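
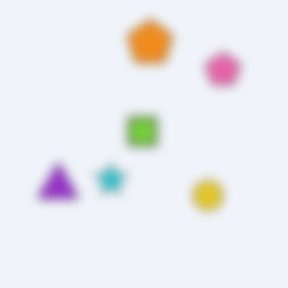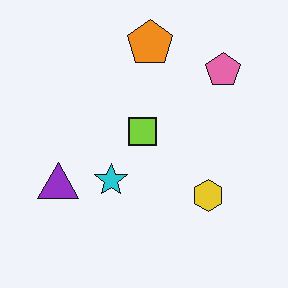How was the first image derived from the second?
Heavily blurred.

Shape edges and outlines are uniformly softened across the whole image.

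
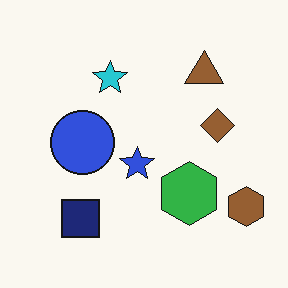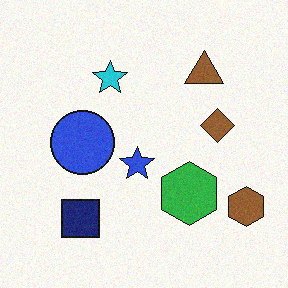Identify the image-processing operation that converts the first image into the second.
The image was degraded with subtle gaussian noise.

Random speckle covers the whole image, including the flat background.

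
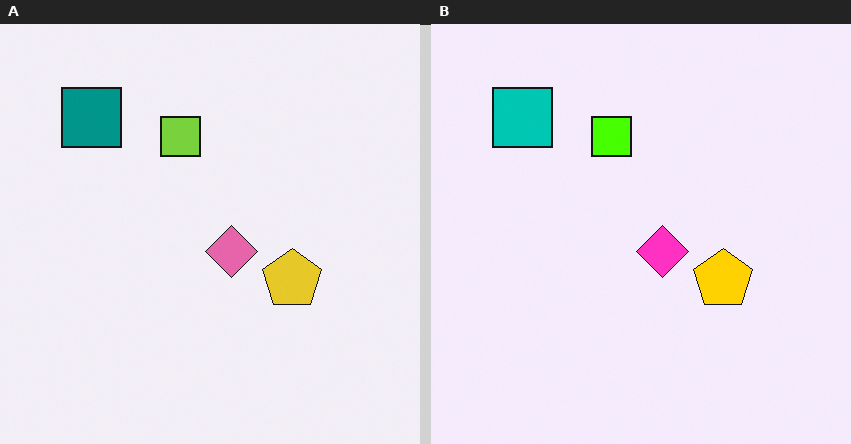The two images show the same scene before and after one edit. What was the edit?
The image was heavily oversaturated.

All colors are more vivid — a global saturation change.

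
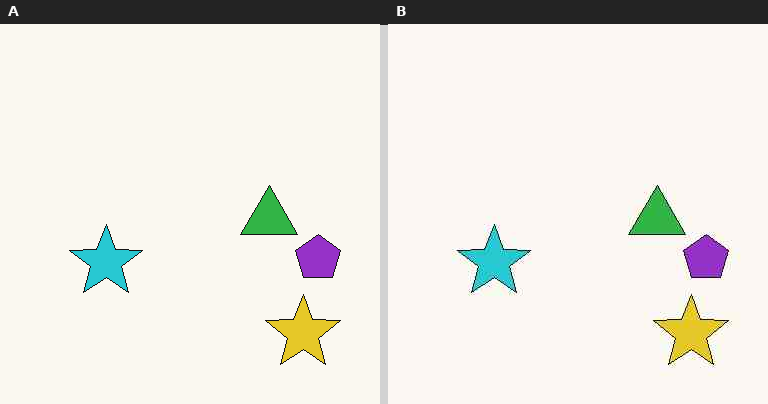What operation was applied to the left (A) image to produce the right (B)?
It was given moderate JPEG compression.

Blocky 8×8 compression artifacts appear around shape edges and the flat background shows ringing — characteristic JPEG degradation.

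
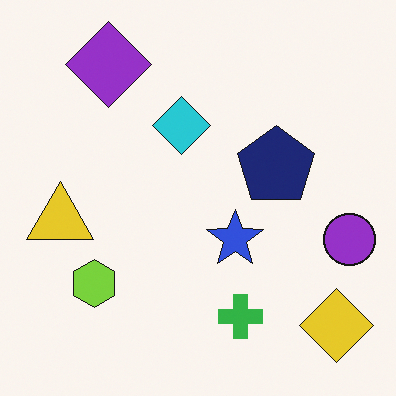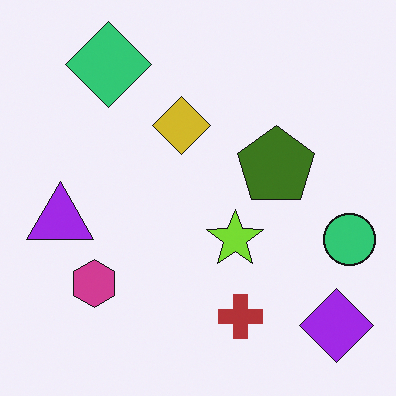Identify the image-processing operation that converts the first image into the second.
Hue-shifted by a large amount.

Every shape's color has rotated by the same amount around the hue wheel — a uniform hue shift.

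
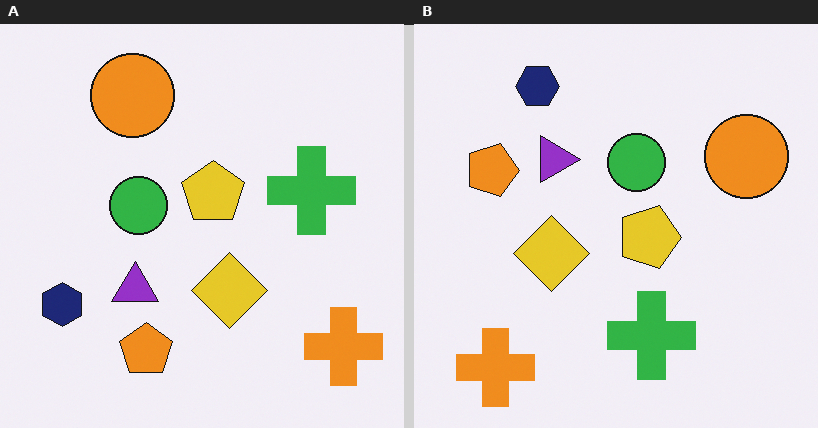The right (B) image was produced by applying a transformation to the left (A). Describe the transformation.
The transformation is: rotated 90° clockwise.

The orange cross sits in the bottom-right of the left (A) image and the bottom-left of the right (B) — consistent with a whole-image 90° clockwise rotation.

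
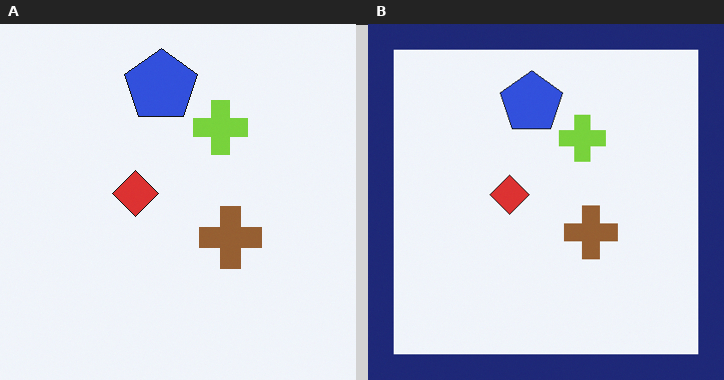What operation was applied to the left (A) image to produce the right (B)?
The image was framed with a navy border.

A solid navy frame runs around the edge of the right (B) image, with the content slightly shrunk inside it.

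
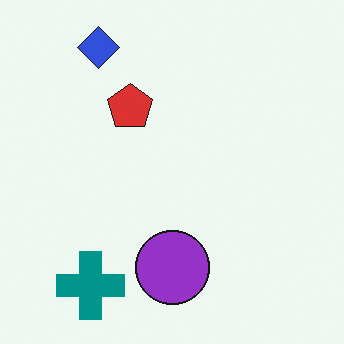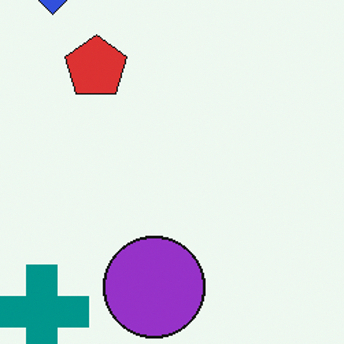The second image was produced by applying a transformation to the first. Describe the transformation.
Cropped to a modestly smaller region and rescaled.

The visible shapes are larger and the field of view is narrower; shapes near the original edges may be partly or wholly outside the frame — a crop-and-rescale.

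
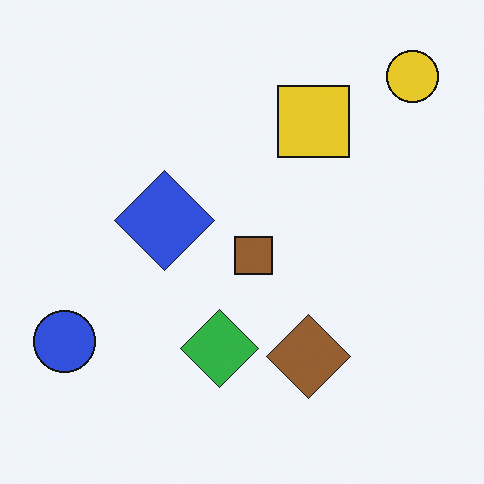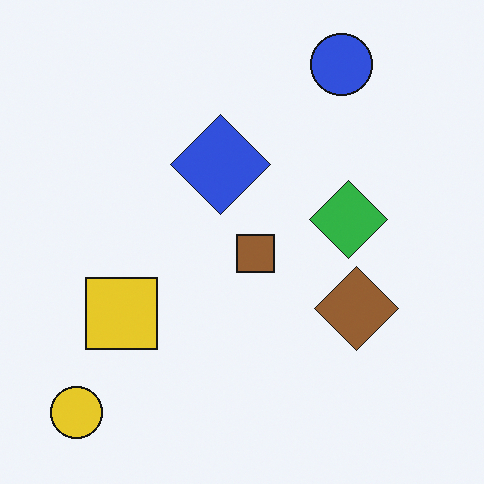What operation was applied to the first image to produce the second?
The second image is the first transposed (reflected across the top-left ↔ bottom-right diagonal).

Shapes have swapped their row and column positions — what was in the top-right is now in the bottom-left — a diagonal reflection.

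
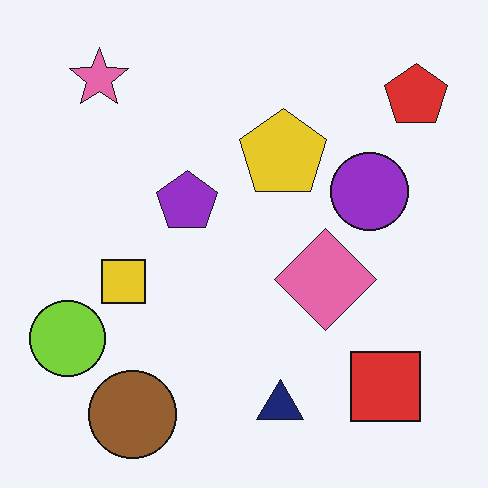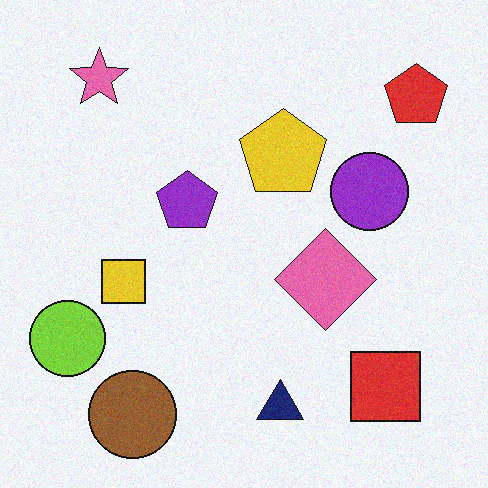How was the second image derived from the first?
It was degraded with light additive noise.

Random speckle covers the whole image, including the flat background.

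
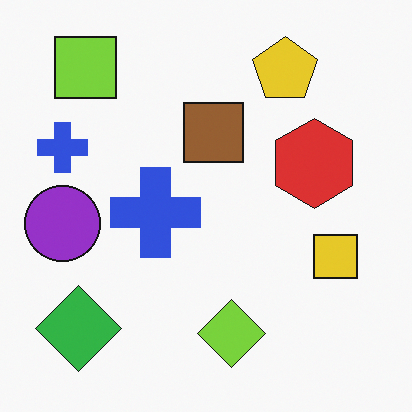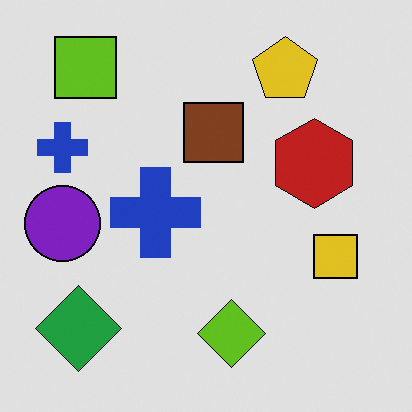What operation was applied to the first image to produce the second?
The transformation is: moderately posterized.

Each flat color has snapped to a coarser quantized level — most visibly, the near-white background has dropped to a flat grey.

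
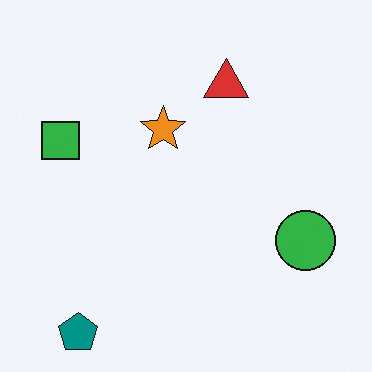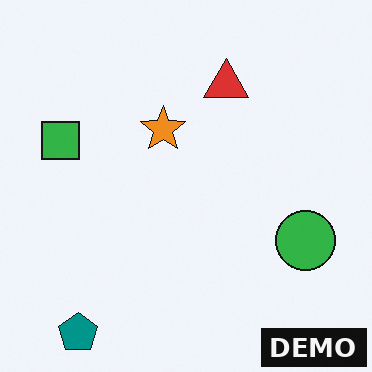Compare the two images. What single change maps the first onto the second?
The second image is the first watermarked with the text "DEMO" in the lower-right corner.

A dark label reading "DEMO" appears in the lower-right corner.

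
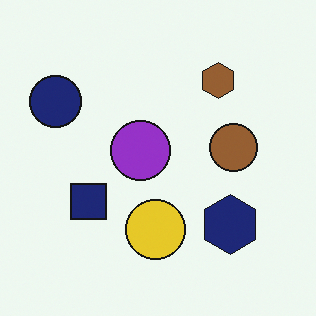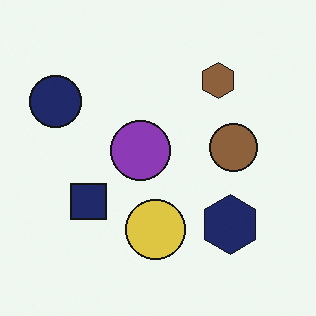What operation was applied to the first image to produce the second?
Slightly desaturated.

All colors are more muted and greyish — a global saturation change.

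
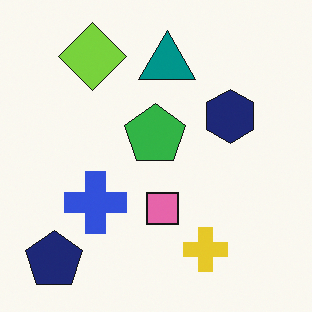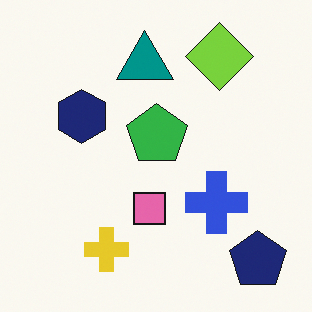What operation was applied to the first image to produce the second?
The transformation is: flipped horizontally (left ↔ right).

The navy pentagon is in the bottom-left of the first image and the bottom-right of the second — shapes on opposite sides of the vertical midline have swapped in a mirror flip.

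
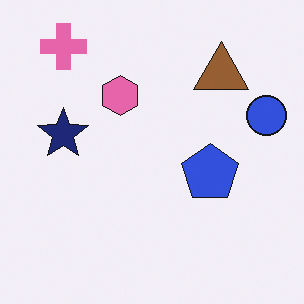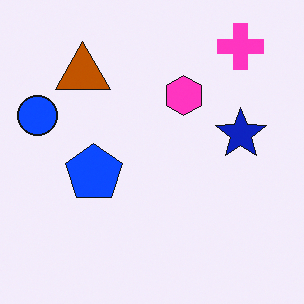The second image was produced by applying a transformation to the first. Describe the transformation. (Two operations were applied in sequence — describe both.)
This is the original image flipped horizontally (left ↔ right), then heavily oversaturated.

The blue circle is in the right of the first image and the left of the second — shapes on opposite sides of the vertical midline have swapped in a mirror flip. All colors are more vivid — a global saturation change.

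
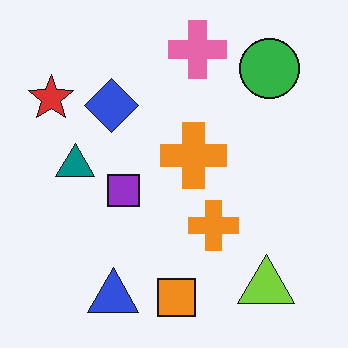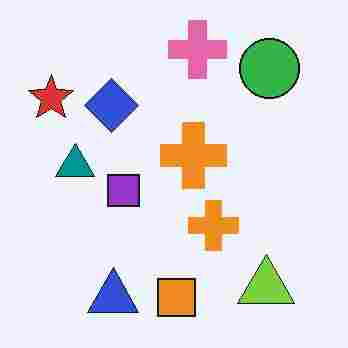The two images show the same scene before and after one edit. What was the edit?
The image was heavily JPEG-compressed with obvious blocking artifacts.

Blocky 8×8 compression artifacts appear around shape edges and the flat background shows ringing — characteristic JPEG degradation.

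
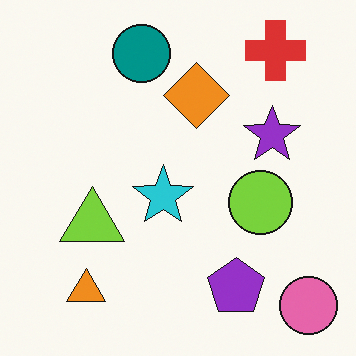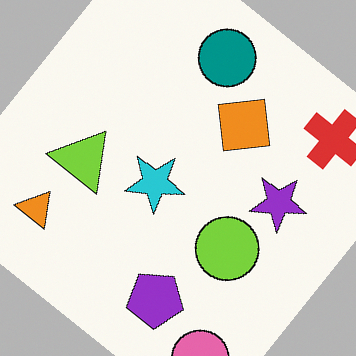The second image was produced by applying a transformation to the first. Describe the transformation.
The image was rotated clockwise by a large amount — several tens of degrees.

Every shape is tilted by the same angle and the image corners show triangular fill wedges — a whole-image rotation by a non-right angle.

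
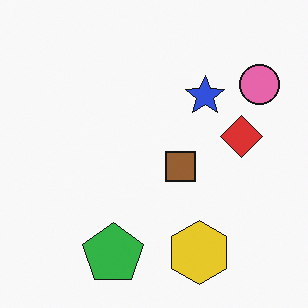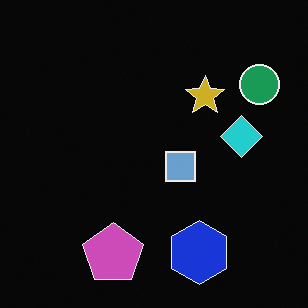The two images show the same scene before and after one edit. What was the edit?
The second image is the first color-inverted (negative).

The light background has become dark and every shape's color is its complement — a photographic negative.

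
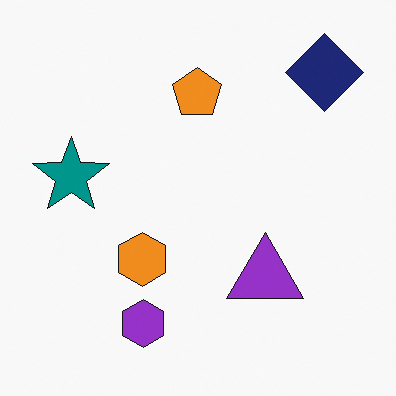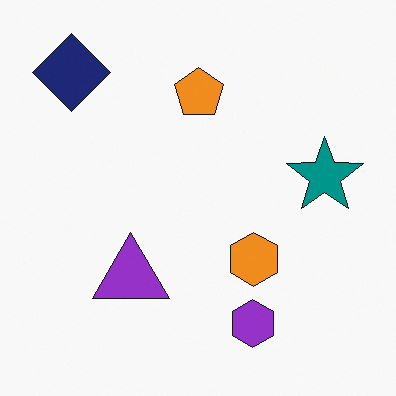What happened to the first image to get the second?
The second image is the first flipped horizontally (left ↔ right).

The teal star is in the left of the first image and the right of the second — shapes on opposite sides of the vertical midline have swapped in a mirror flip.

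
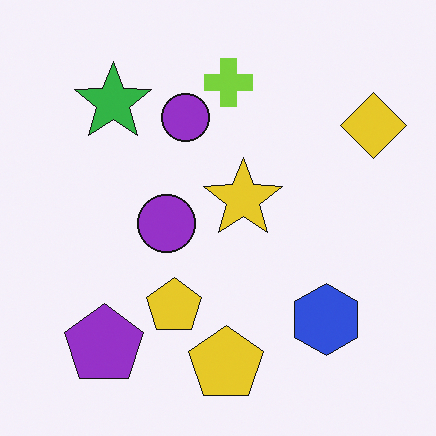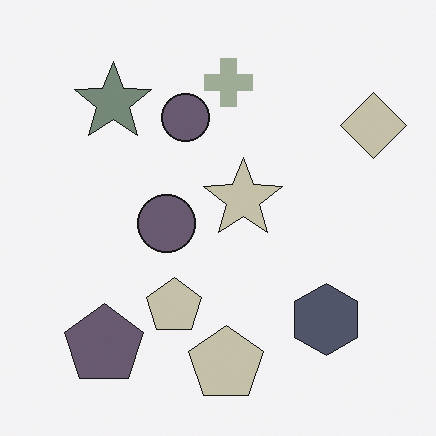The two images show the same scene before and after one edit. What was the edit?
The second image is the first made much more muted (saturation change).

All colors are more muted and greyish — a global saturation change.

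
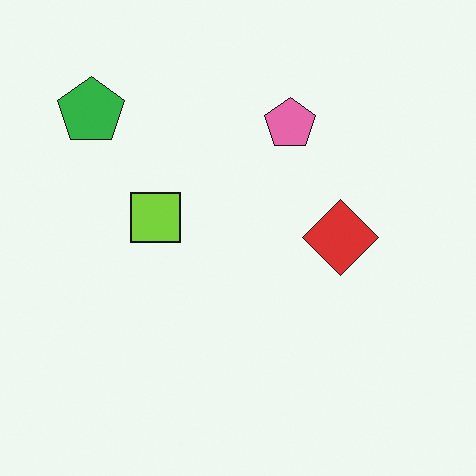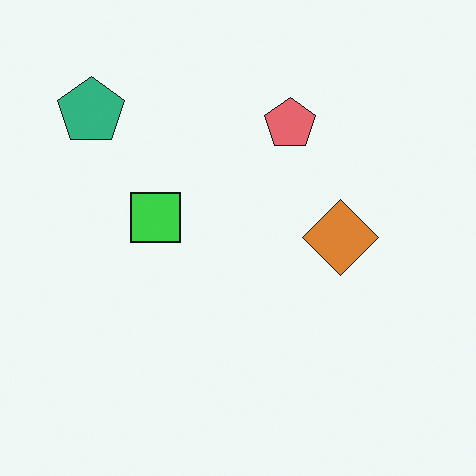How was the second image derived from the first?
Hue-shifted slightly.

Every shape's color has rotated by the same amount around the hue wheel — a uniform hue shift.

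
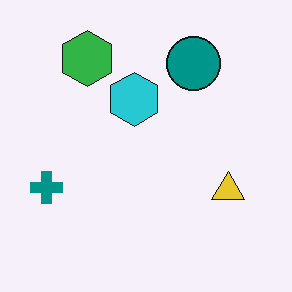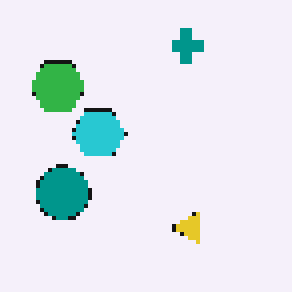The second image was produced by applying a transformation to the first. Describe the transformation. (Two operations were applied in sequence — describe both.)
Transposed (reflected across the top-left ↔ bottom-right diagonal), then mildly pixelated.

Shapes have swapped their row and column positions — what was in the top-right is now in the bottom-left — a diagonal reflection. Shapes are reduced to large square blocks; fine edges and outlines are lost — a downscale-then-upscale (mosaic) effect.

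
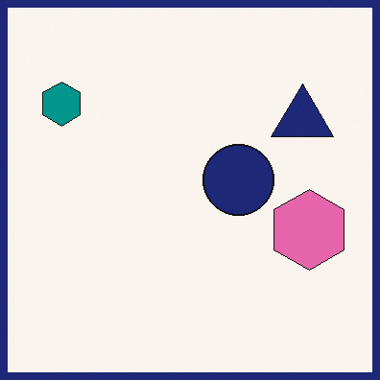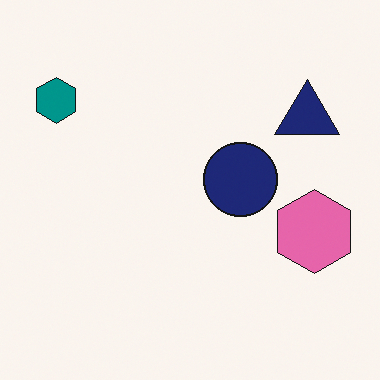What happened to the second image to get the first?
This is the original image framed with a navy border.

A solid navy frame runs around the edge of the first image, with the content slightly shrunk inside it.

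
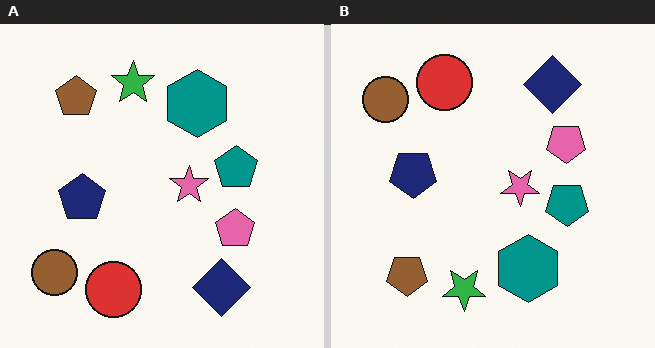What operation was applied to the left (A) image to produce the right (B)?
This is the original image flipped vertically (top ↔ bottom).

The red circle is in the bottom of the left (A) image and the top of the right (B) — shapes on opposite sides of the horizontal midline have swapped in a mirror flip.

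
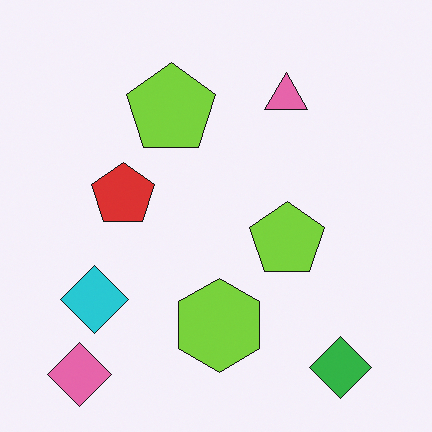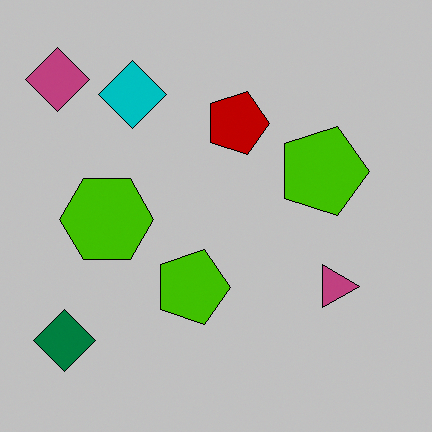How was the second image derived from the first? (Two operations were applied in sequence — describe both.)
Heavily posterized to just a handful of flat colors, then rotated 90° clockwise.

Each flat color has snapped to a coarser quantized level — most visibly, the near-white background has dropped to a flat grey. The pink diamond sits in the bottom-left of the first image and the top-left of the second — consistent with a whole-image 90° clockwise rotation.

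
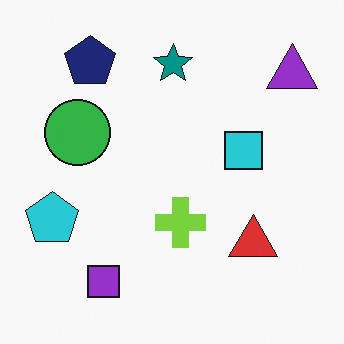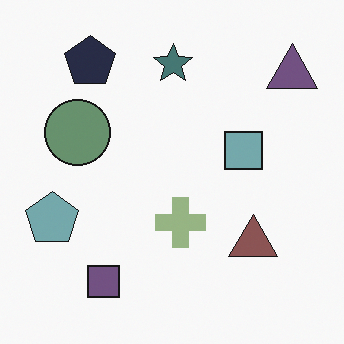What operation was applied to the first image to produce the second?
The second image is the first heavily desaturated.

All colors are more muted and greyish — a global saturation change.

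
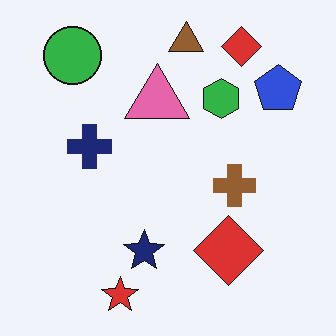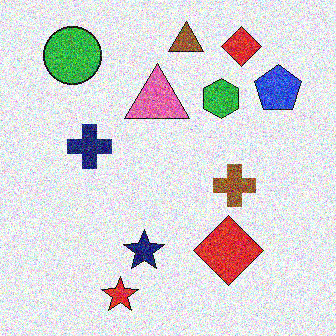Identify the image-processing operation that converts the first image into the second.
The second image is the first degraded with a thick layer of grain.

Random speckle covers the whole image, including the flat background.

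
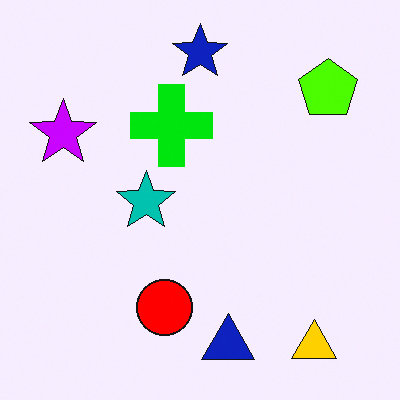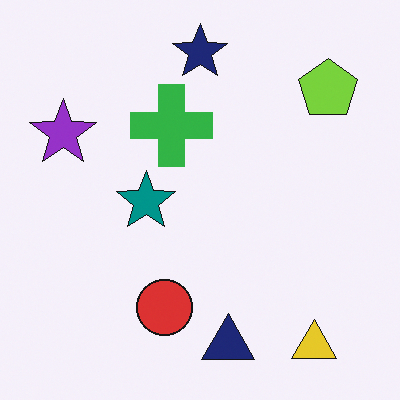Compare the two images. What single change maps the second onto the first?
The first image is the second made much more vivid (saturation change).

All colors are more vivid — a global saturation change.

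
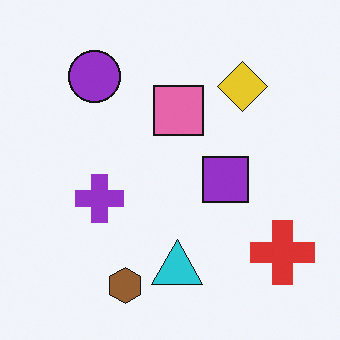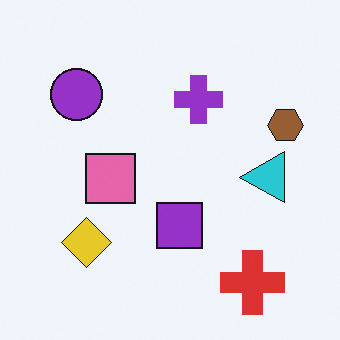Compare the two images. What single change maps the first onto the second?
Transposed (reflected across the top-left ↔ bottom-right diagonal).

Shapes have swapped their row and column positions — what was in the top-right is now in the bottom-left — a diagonal reflection.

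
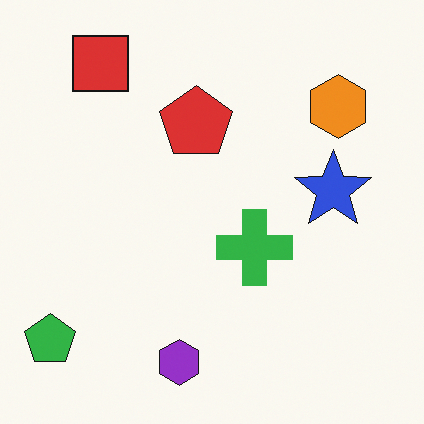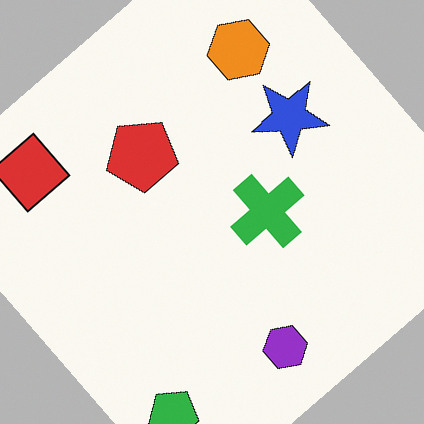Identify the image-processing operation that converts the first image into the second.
The second image is the first rotated counter-clockwise by a large amount — several tens of degrees.

Every shape is tilted by the same angle and the image corners show triangular fill wedges — a whole-image rotation by a non-right angle.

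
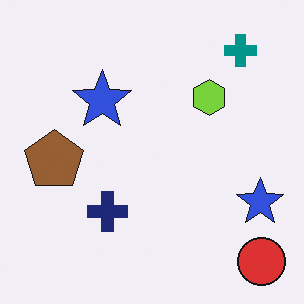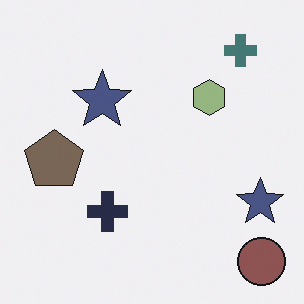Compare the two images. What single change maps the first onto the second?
It was heavily desaturated.

All colors are more muted and greyish — a global saturation change.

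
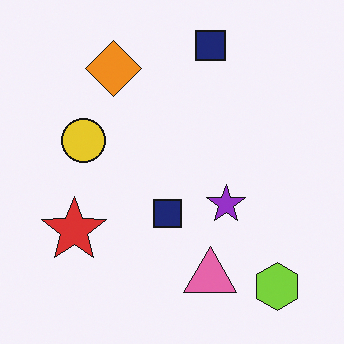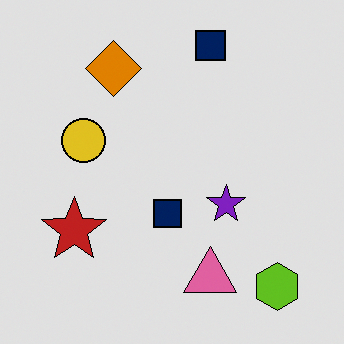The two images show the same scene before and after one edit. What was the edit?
It was posterized to a reduced palette.

Each flat color has snapped to a coarser quantized level — most visibly, the near-white background has dropped to a flat grey.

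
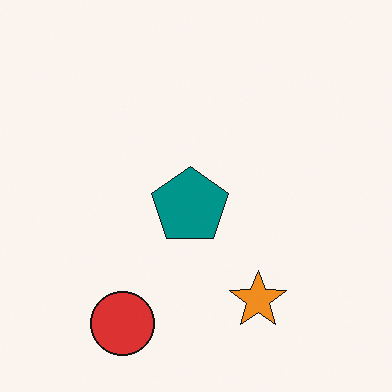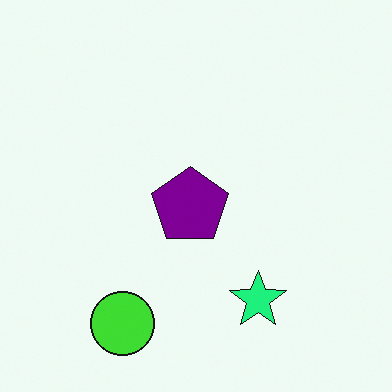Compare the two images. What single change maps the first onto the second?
The second image is the first hue-shifted noticeably.

Every shape's color has rotated by the same amount around the hue wheel — a uniform hue shift.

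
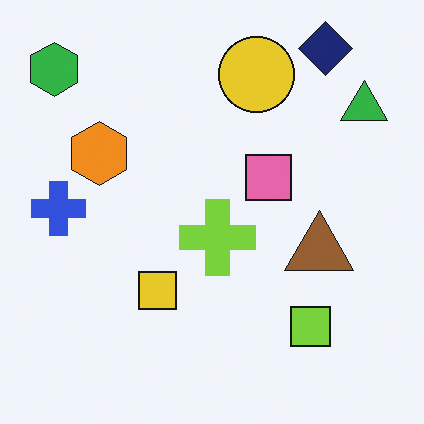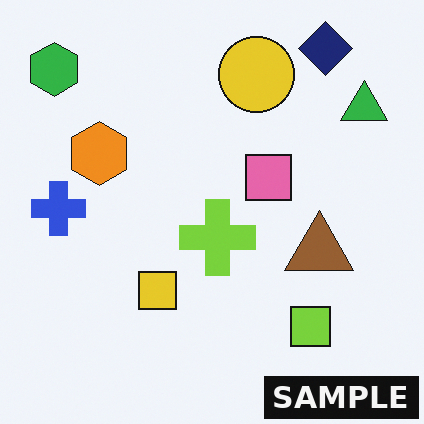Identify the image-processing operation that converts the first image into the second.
The second image is the first watermarked with the text "SAMPLE" in the lower-right corner.

A dark label reading "SAMPLE" appears in the lower-right corner.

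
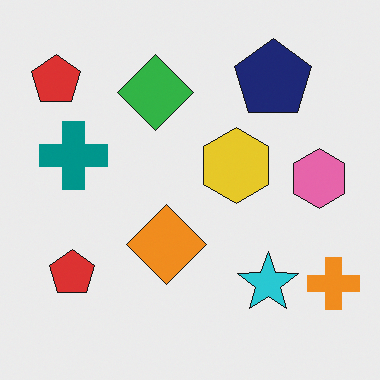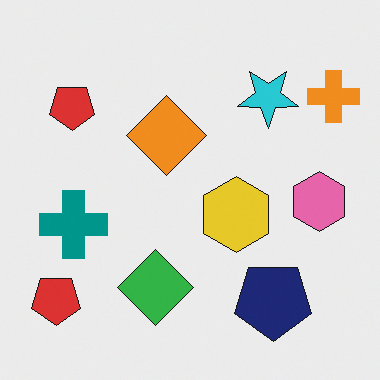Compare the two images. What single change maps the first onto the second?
It was flipped vertically (top ↔ bottom).

The navy pentagon is in the top-right of the first image and the bottom-right of the second — shapes on opposite sides of the horizontal midline have swapped in a mirror flip.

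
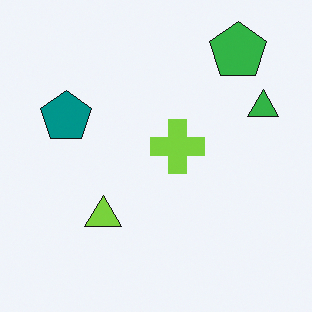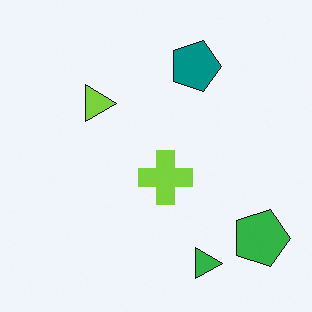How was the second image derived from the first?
The image was rotated 90° clockwise.

The green pentagon sits in the top-right of the first image and the bottom-right of the second — consistent with a whole-image 90° clockwise rotation.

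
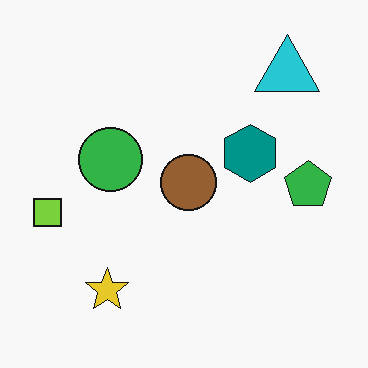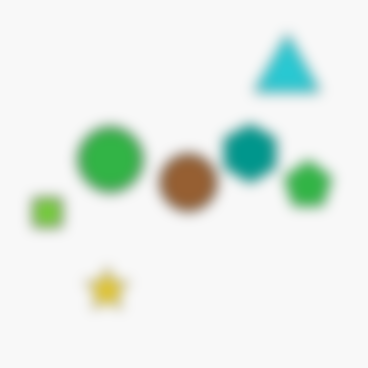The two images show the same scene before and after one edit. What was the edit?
It was strongly gaussian-blurred.

Shape edges and outlines are uniformly softened across the whole image.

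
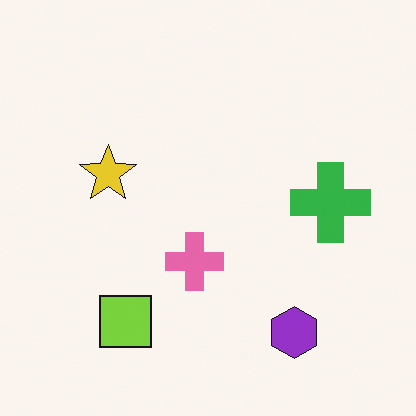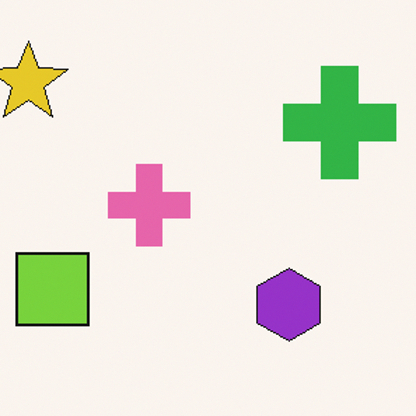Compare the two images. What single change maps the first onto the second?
The image was cropped slightly and scaled back up.

The visible shapes are larger and the field of view is narrower; shapes near the original edges may be partly or wholly outside the frame — a crop-and-rescale.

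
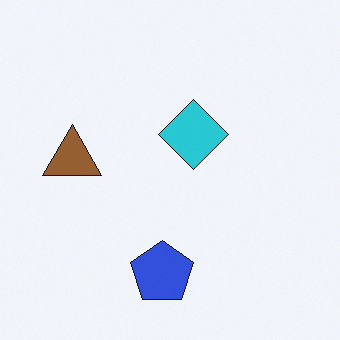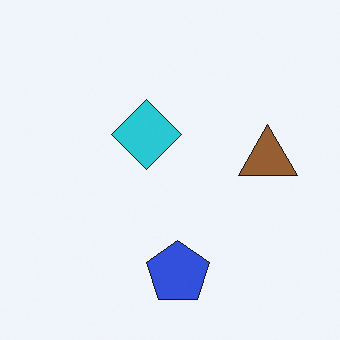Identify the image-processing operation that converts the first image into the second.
The transformation is: flipped horizontally (left ↔ right).

The brown triangle is in the left of the first image and the right of the second — shapes on opposite sides of the vertical midline have swapped in a mirror flip.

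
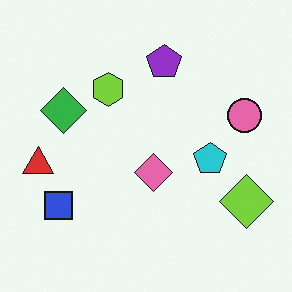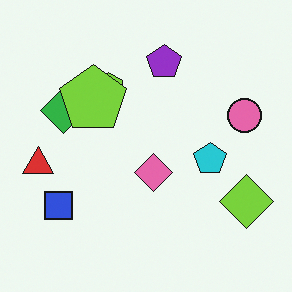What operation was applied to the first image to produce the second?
The second image is the first overlaid with an additional lime pentagon.

A lime pentagon appears in the second image that is absent from the first.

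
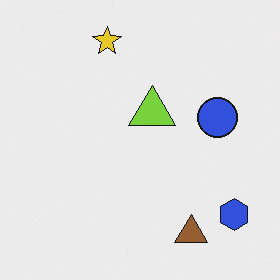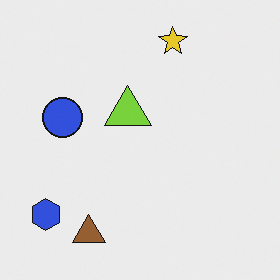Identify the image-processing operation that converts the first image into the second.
Flipped horizontally (left ↔ right).

The blue hexagon is in the bottom-right of the first image and the bottom-left of the second — shapes on opposite sides of the vertical midline have swapped in a mirror flip.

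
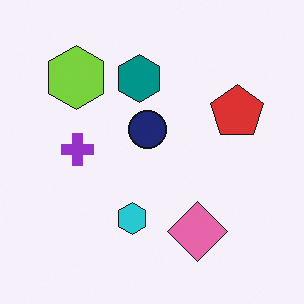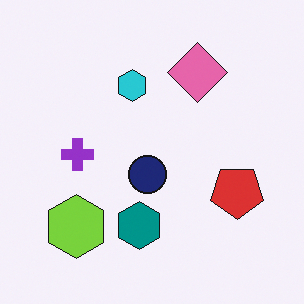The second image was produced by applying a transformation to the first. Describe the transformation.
The transformation is: flipped vertically (top ↔ bottom).

The pink diamond is in the bottom of the first image and the top of the second — shapes on opposite sides of the horizontal midline have swapped in a mirror flip.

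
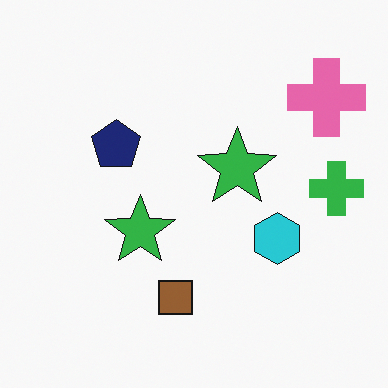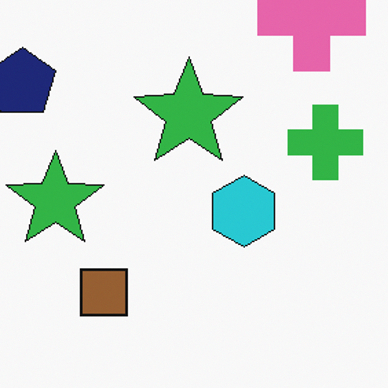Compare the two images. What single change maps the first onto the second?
It was cropped to a modestly smaller region and rescaled.

The visible shapes are larger and the field of view is narrower; shapes near the original edges may be partly or wholly outside the frame — a crop-and-rescale.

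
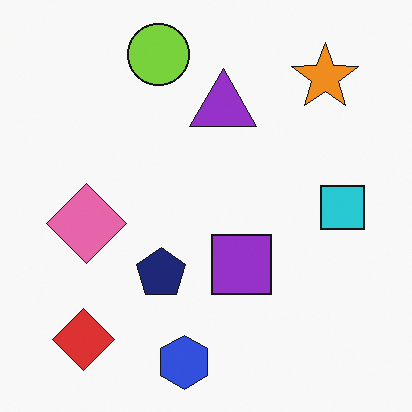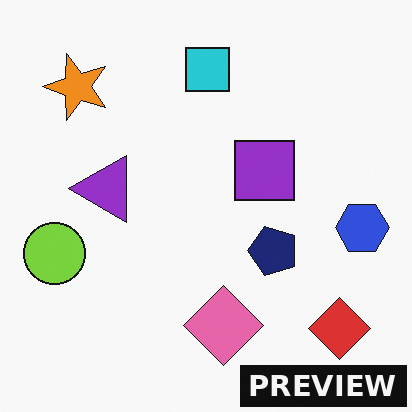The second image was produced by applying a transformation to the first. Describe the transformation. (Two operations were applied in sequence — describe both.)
The transformation is: rotated 90° counter-clockwise, then watermarked with the text "PREVIEW" in the lower-right corner.

The red diamond sits in the bottom-left of the first image and the bottom-right of the second — consistent with a whole-image 90° counter-clockwise rotation. A dark label reading "PREVIEW" appears in the lower-right corner.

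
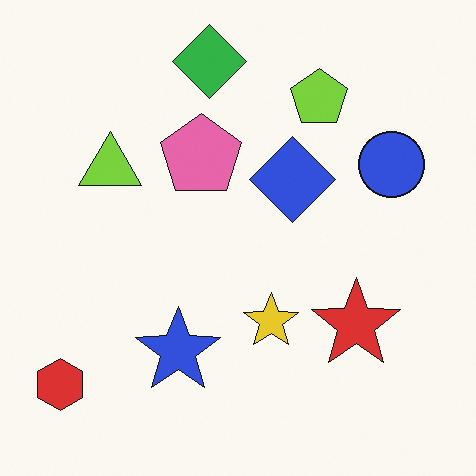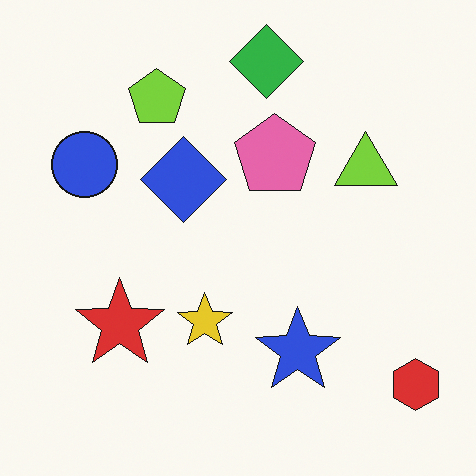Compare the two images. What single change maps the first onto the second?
This is the original image flipped horizontally (left ↔ right).

The red hexagon is in the bottom-left of the first image and the bottom-right of the second — shapes on opposite sides of the vertical midline have swapped in a mirror flip.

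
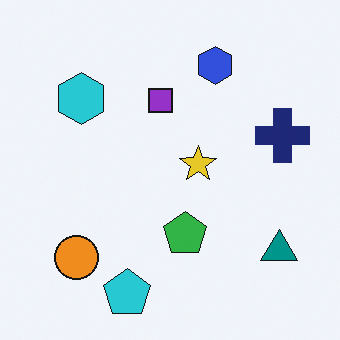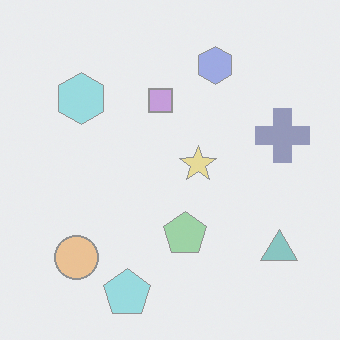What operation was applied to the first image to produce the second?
It was washed out (contrast reduced).

Tones are pushed toward mid-grey across the whole image — a global contrast change.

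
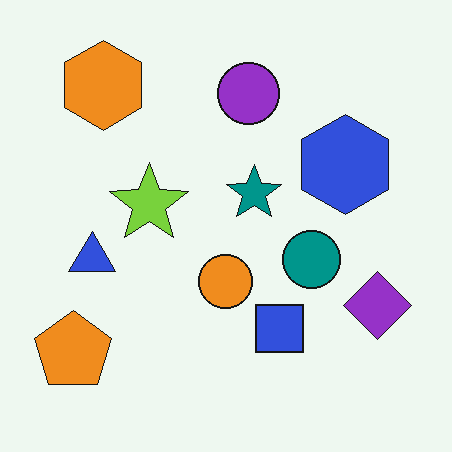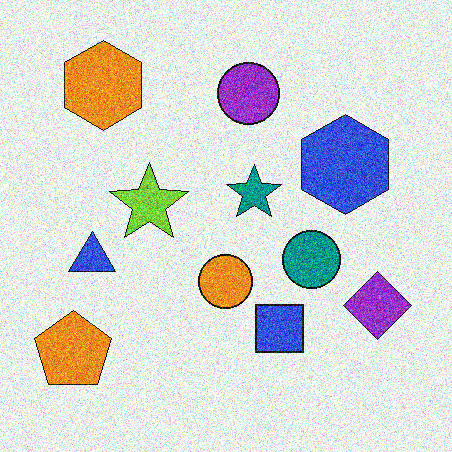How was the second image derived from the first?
This is the original image degraded with strong gaussian noise.

Random speckle covers the whole image, including the flat background.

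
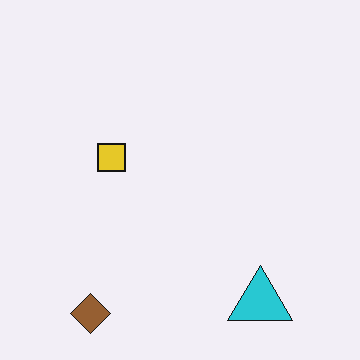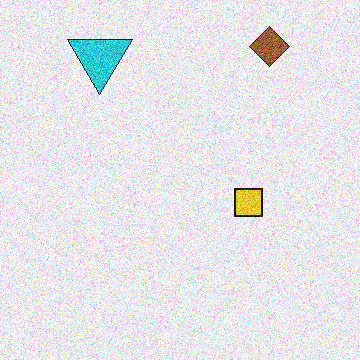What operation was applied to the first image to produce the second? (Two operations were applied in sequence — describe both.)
The second image is the first degraded with heavy additive noise, then rotated 180°.

Random speckle covers the whole image, including the flat background. The brown diamond sits in the bottom-left of the first image and the top-right of the second — consistent with a whole-image 180° rotation.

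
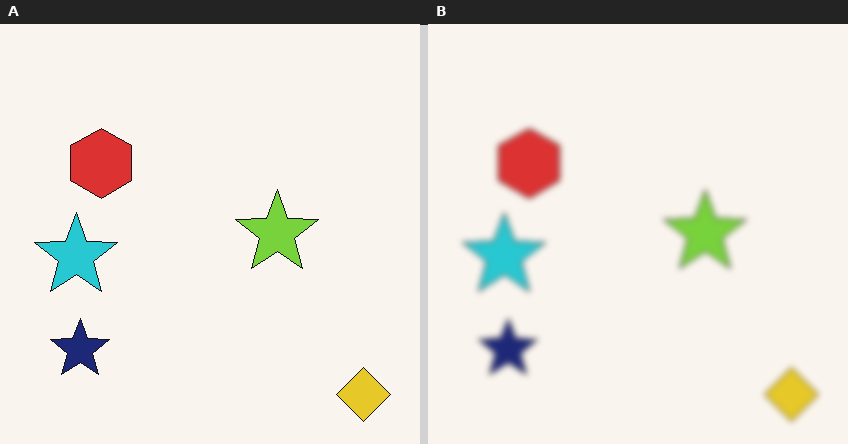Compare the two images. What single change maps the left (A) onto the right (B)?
The right (B) image is the left (A) moderately blurred.

Shape edges and outlines are uniformly softened across the whole image.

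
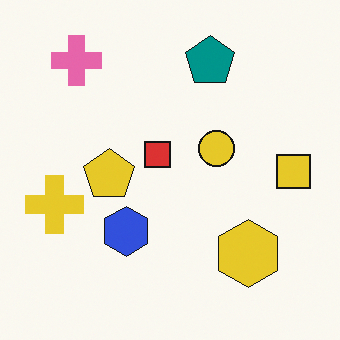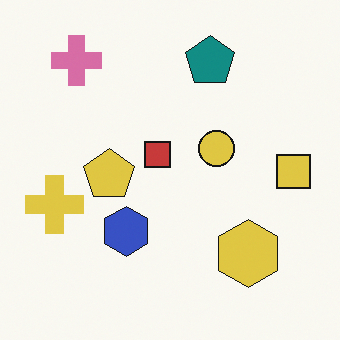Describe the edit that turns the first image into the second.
Slightly desaturated.

All colors are more muted and greyish — a global saturation change.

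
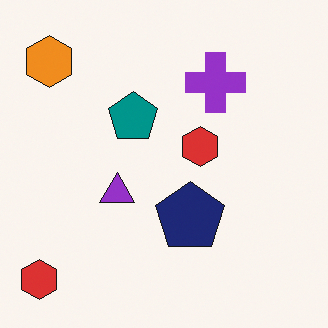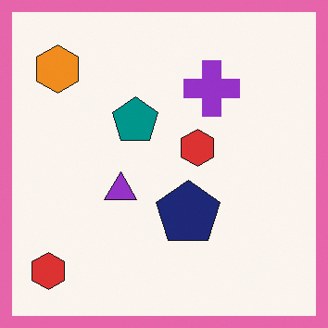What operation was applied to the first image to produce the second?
This is the original image framed with a pink border.

A solid pink frame runs around the edge of the second image, with the content slightly shrunk inside it.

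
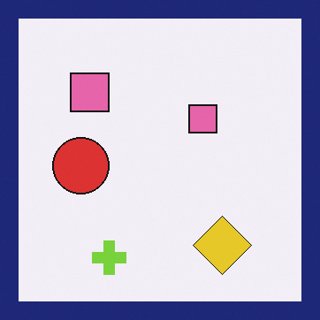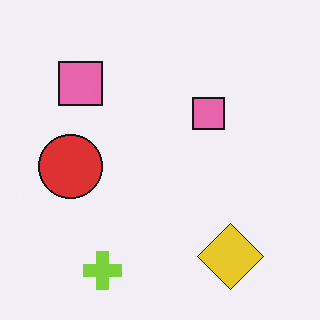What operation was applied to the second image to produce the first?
Framed with a navy border.

A solid navy frame runs around the edge of the first image, with the content slightly shrunk inside it.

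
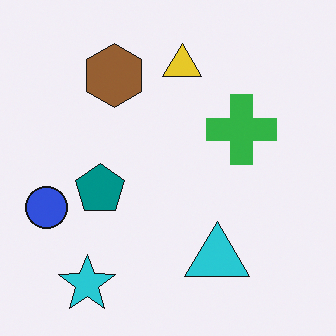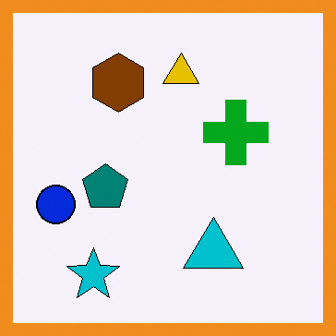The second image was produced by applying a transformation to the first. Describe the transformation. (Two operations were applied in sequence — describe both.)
The second image is the first given slightly increased contrast, then framed with a orange border.

Tones are pushed away from mid-grey across the whole image — a global contrast change. A solid orange frame runs around the edge of the second image, with the content slightly shrunk inside it.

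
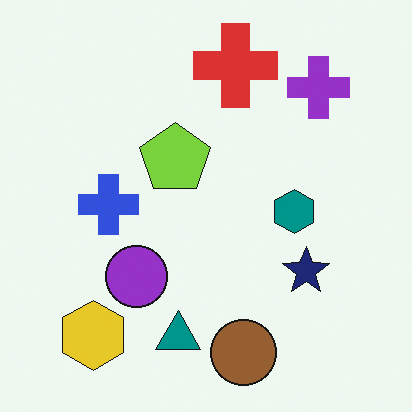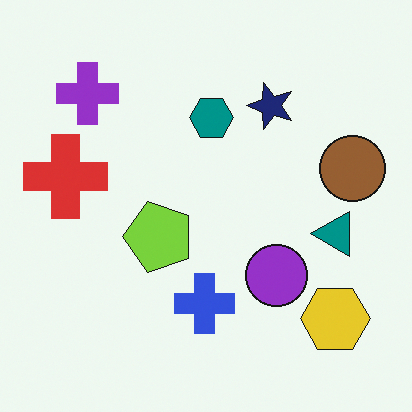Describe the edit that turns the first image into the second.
This is the original image rotated 90° counter-clockwise.

The yellow hexagon sits in the bottom-left of the first image and the bottom-right of the second — consistent with a whole-image 90° counter-clockwise rotation.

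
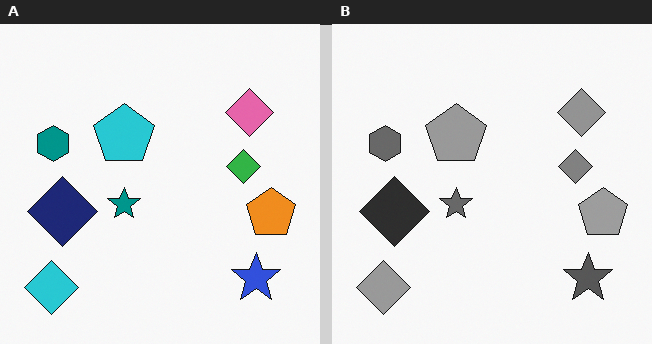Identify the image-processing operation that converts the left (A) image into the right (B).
This is the original image converted to grayscale.

All color is removed — every shape is now a shade of grey.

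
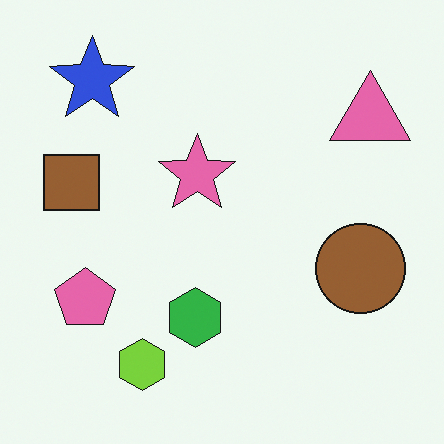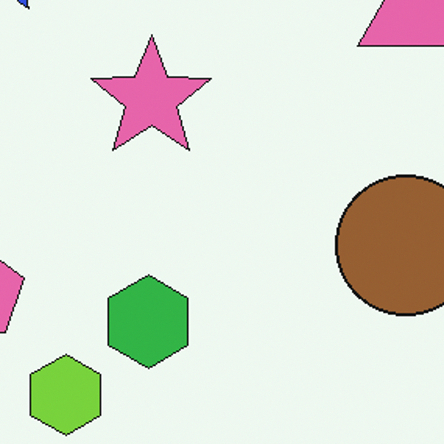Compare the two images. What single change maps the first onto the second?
This is the original image cropped slightly and scaled back up.

The visible shapes are larger and the field of view is narrower; shapes near the original edges may be partly or wholly outside the frame — a crop-and-rescale.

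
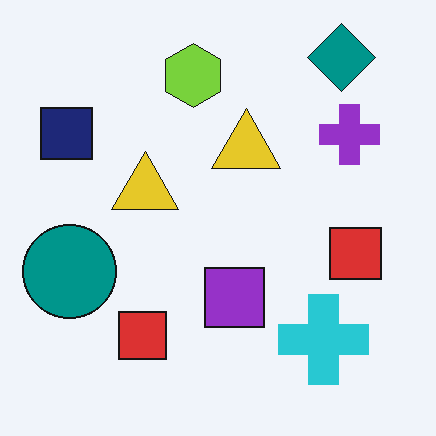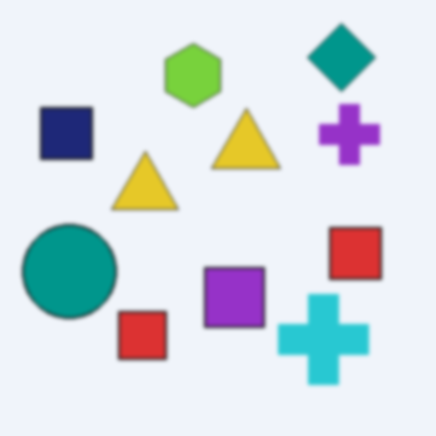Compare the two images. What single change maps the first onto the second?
It was lightly blurred.

Shape edges and outlines are uniformly softened across the whole image.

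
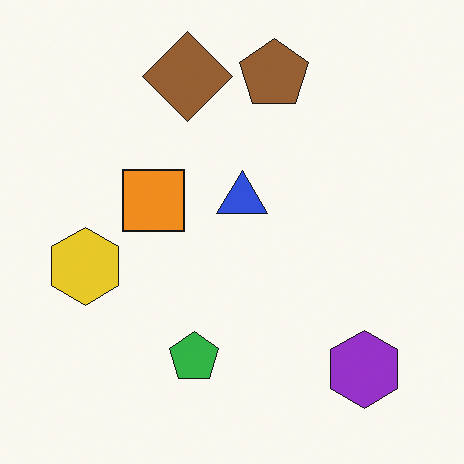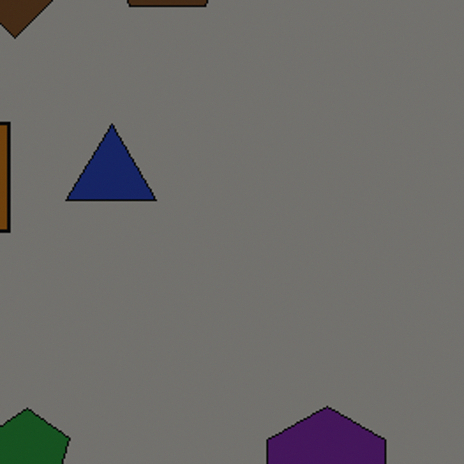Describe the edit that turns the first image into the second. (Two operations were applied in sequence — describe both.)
The image was substantially darkened, then cropped tightly and scaled back up.

Every pixel — background and shapes alike — is uniformly darkened. The visible shapes are larger and the field of view is narrower; shapes near the original edges may be partly or wholly outside the frame — a crop-and-rescale.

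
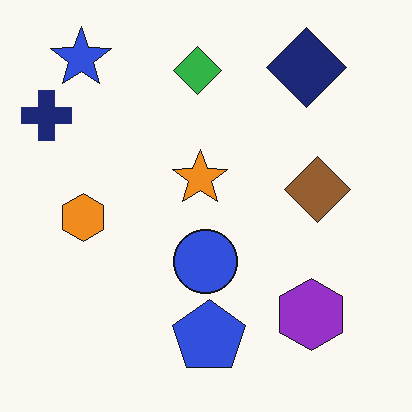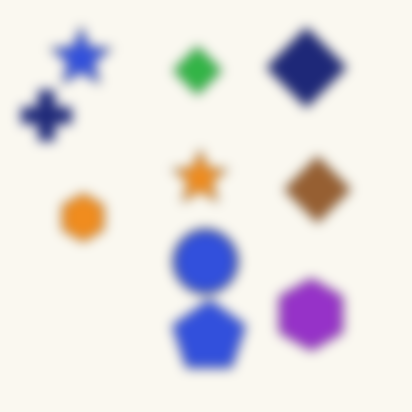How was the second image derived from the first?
It was heavily blurred.

Shape edges and outlines are uniformly softened across the whole image.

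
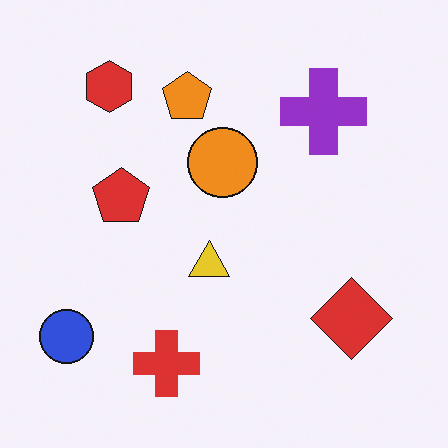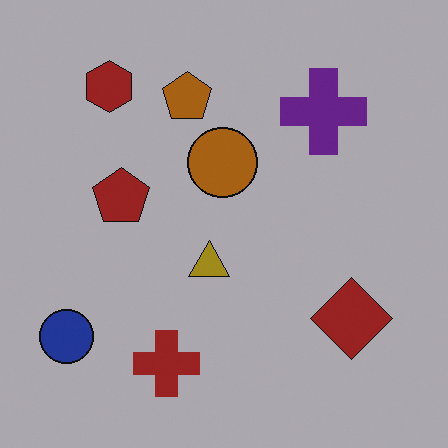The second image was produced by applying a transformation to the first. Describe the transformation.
The image was noticeably darkened.

Every pixel — background and shapes alike — is uniformly darkened.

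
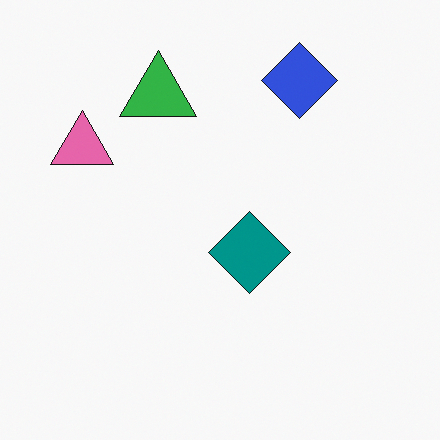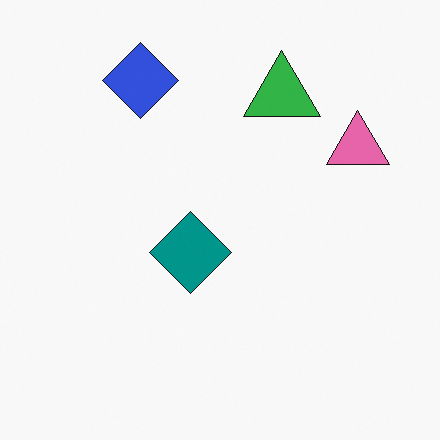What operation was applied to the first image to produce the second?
This is the original image flipped horizontally (left ↔ right).

The pink triangle is in the top-left of the first image and the top-right of the second — shapes on opposite sides of the vertical midline have swapped in a mirror flip.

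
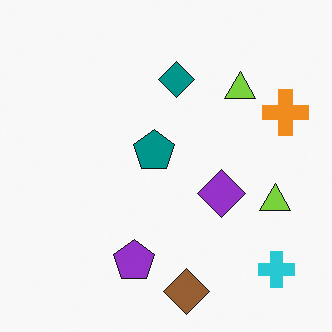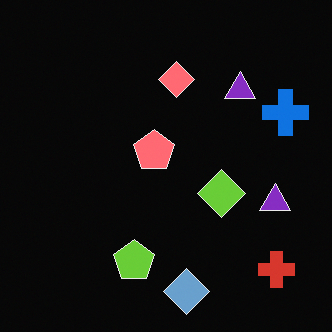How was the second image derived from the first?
The transformation is: color-inverted (negative).

The light background has become dark and every shape's color is its complement — a photographic negative.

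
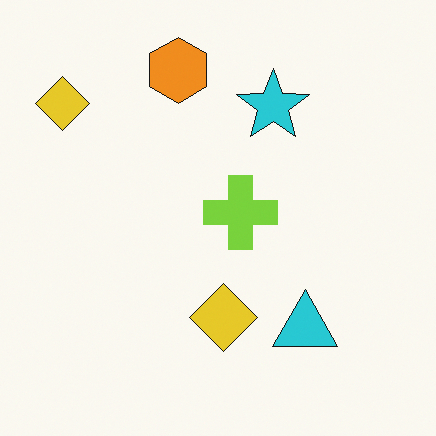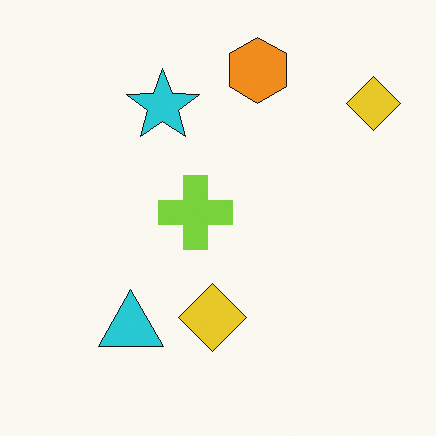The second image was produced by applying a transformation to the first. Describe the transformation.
It was flipped horizontally (left ↔ right).

The cyan triangle is in the bottom-right of the first image and the bottom-left of the second — shapes on opposite sides of the vertical midline have swapped in a mirror flip.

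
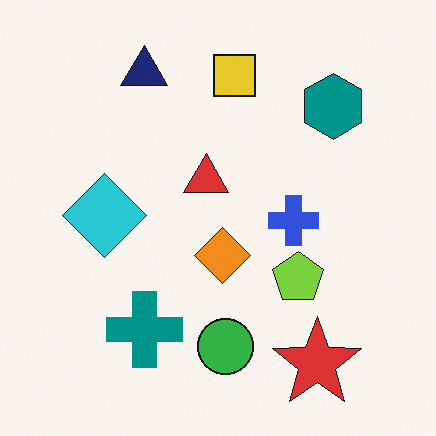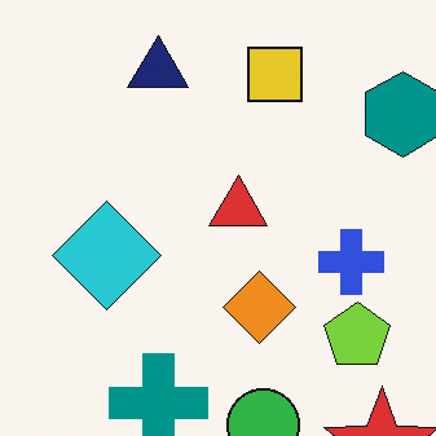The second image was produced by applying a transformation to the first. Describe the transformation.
Cropped to a modestly smaller region and rescaled.

The visible shapes are larger and the field of view is narrower; shapes near the original edges may be partly or wholly outside the frame — a crop-and-rescale.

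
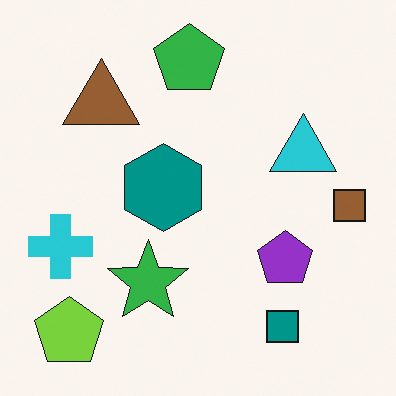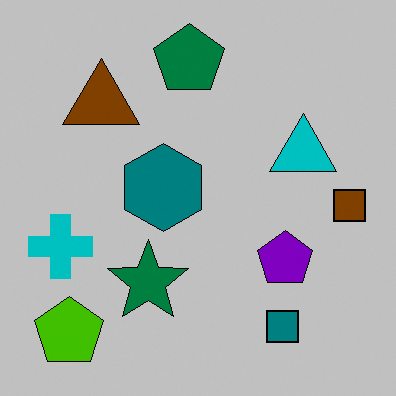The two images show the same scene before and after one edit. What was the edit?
The image was heavily posterized to just a handful of flat colors.

Each flat color has snapped to a coarser quantized level — most visibly, the near-white background has dropped to a flat grey.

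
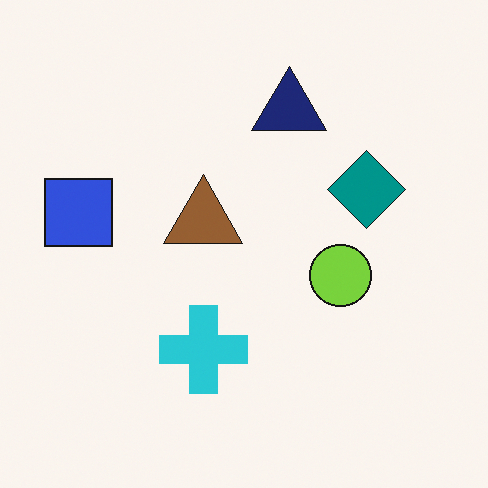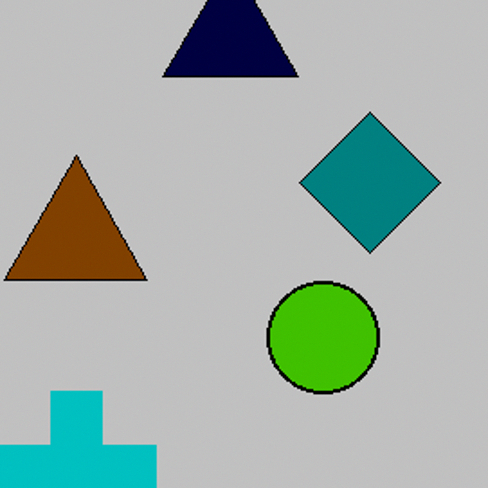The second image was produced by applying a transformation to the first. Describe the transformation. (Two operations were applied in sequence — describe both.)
Aggressively posterized, then cropped tightly and scaled back up.

Each flat color has snapped to a coarser quantized level — most visibly, the near-white background has dropped to a flat grey. The visible shapes are larger and the field of view is narrower; shapes near the original edges may be partly or wholly outside the frame — a crop-and-rescale.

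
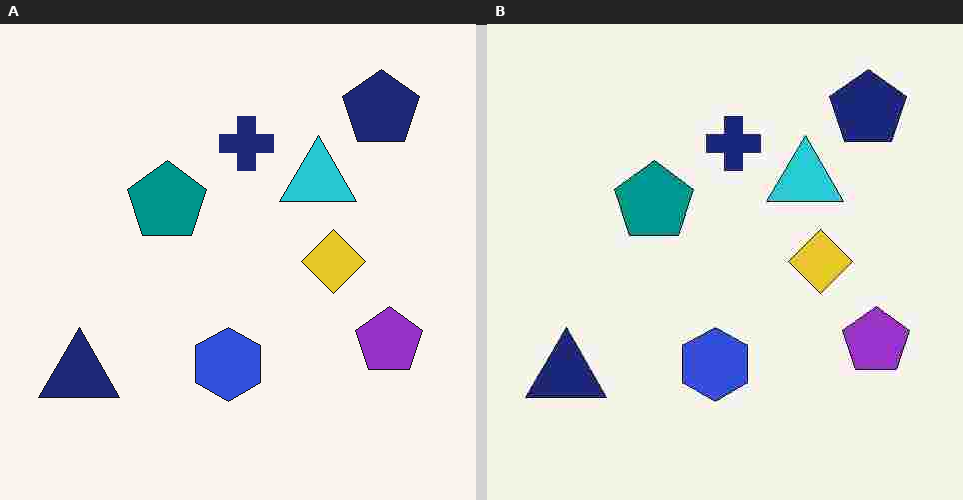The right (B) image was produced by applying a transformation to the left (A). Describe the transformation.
The image was heavily JPEG-compressed with obvious blocking artifacts.

Blocky 8×8 compression artifacts appear around shape edges and the flat background shows ringing — characteristic JPEG degradation.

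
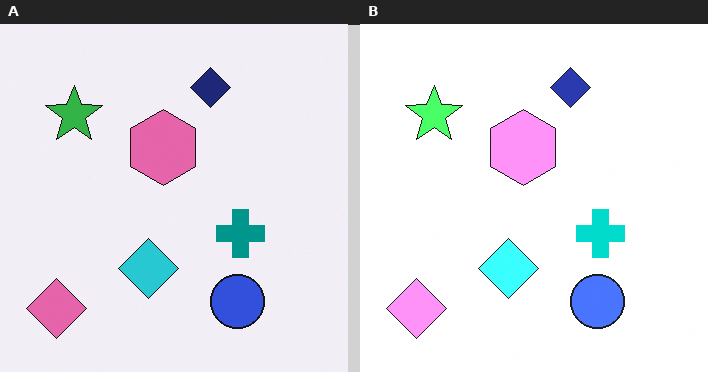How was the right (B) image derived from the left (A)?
The right (B) image is the left (A) brightened a lot.

Every pixel — background and shapes alike — is uniformly brightened.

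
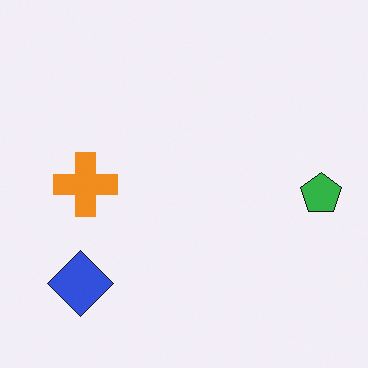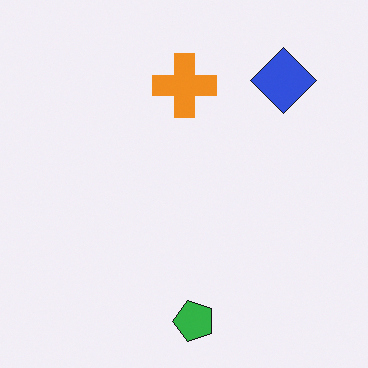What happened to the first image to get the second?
The second image is the first transposed (reflected across the top-left ↔ bottom-right diagonal).

Shapes have swapped their row and column positions — what was in the top-right is now in the bottom-left — a diagonal reflection.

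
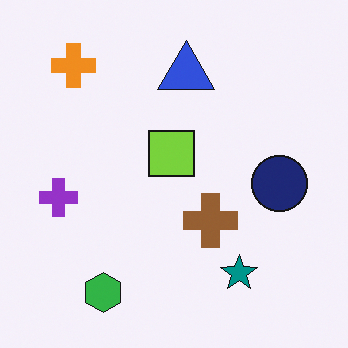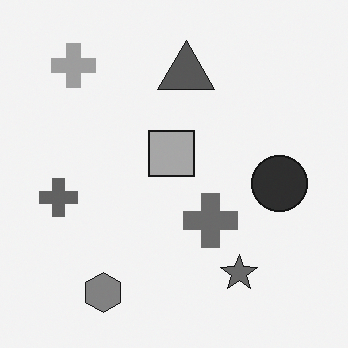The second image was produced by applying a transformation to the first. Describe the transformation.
The image was converted to grayscale.

All color is removed — every shape is now a shade of grey.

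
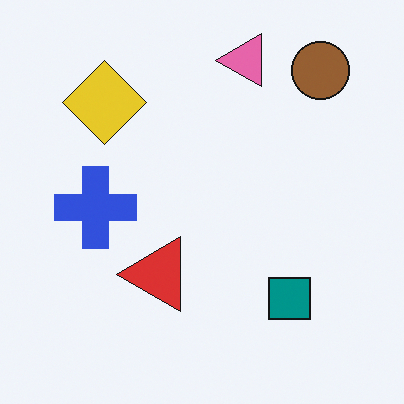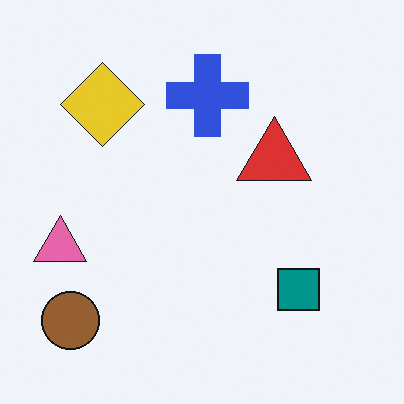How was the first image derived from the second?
The transformation is: transposed (reflected across the top-left ↔ bottom-right diagonal).

Shapes have swapped their row and column positions — what was in the top-right is now in the bottom-left — a diagonal reflection.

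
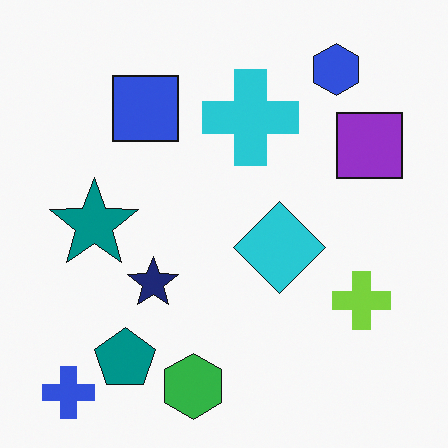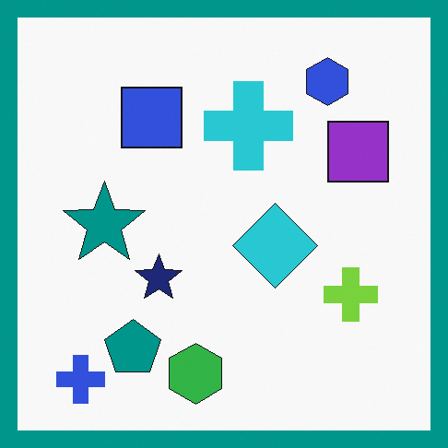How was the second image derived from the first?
Framed with a teal border.

A solid teal frame runs around the edge of the second image, with the content slightly shrunk inside it.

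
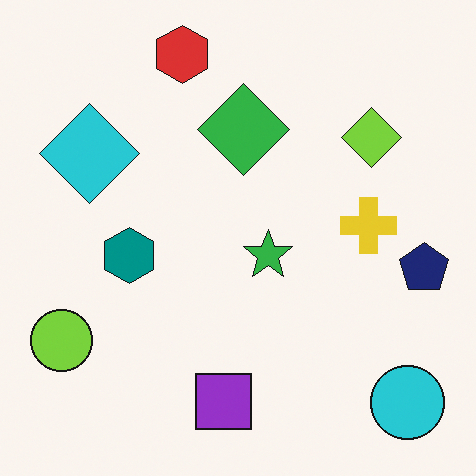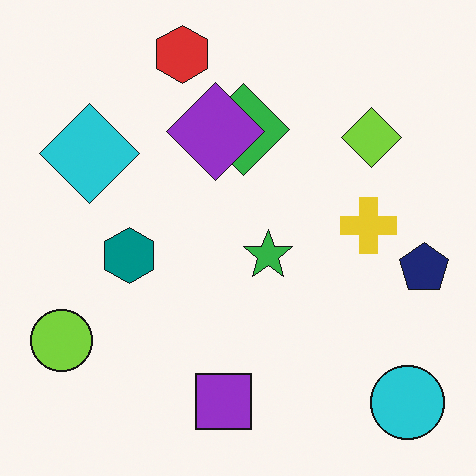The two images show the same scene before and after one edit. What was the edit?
The transformation is: overlaid with an additional purple diamond.

A purple diamond appears in the second image that is absent from the first.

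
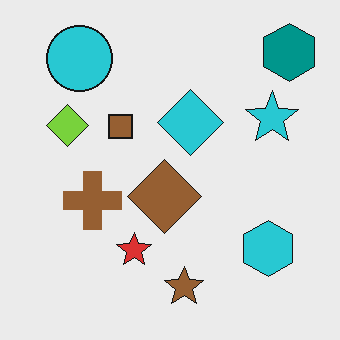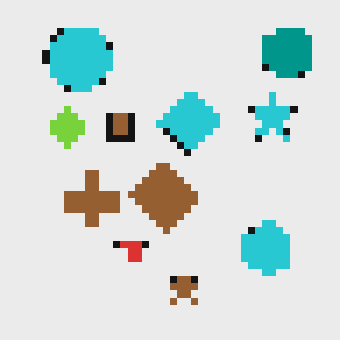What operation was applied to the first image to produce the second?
The second image is the first moderately pixelated.

Shapes are reduced to large square blocks; fine edges and outlines are lost — a downscale-then-upscale (mosaic) effect.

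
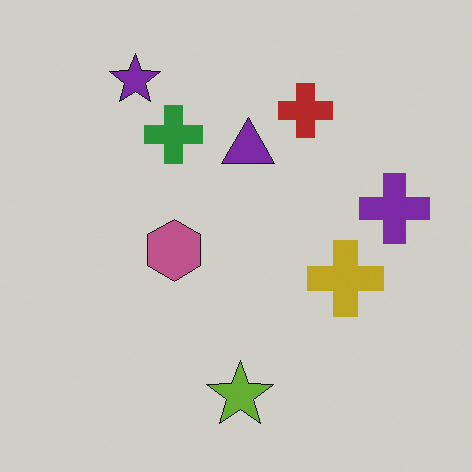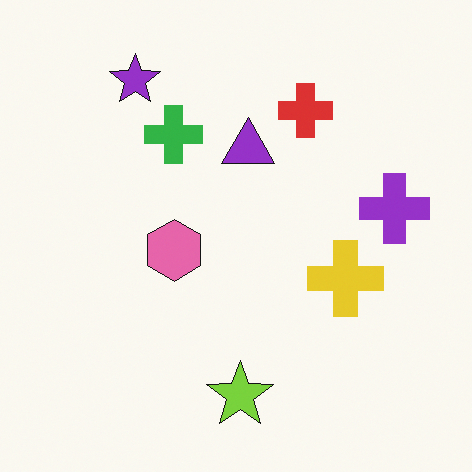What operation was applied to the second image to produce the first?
The image was slightly darkened.

Every pixel — background and shapes alike — is uniformly darkened.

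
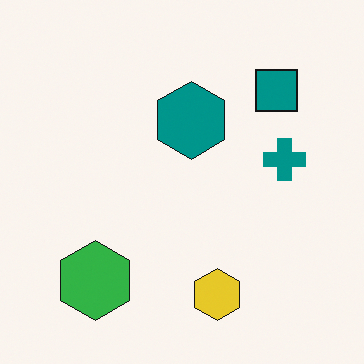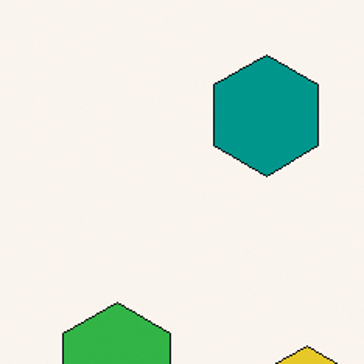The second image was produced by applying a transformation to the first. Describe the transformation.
The second image is the first cropped slightly and scaled back up.

The visible shapes are larger and the field of view is narrower; shapes near the original edges may be partly or wholly outside the frame — a crop-and-rescale.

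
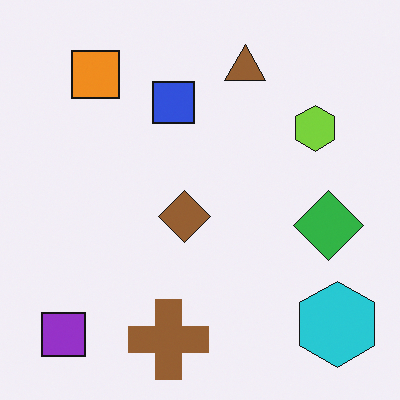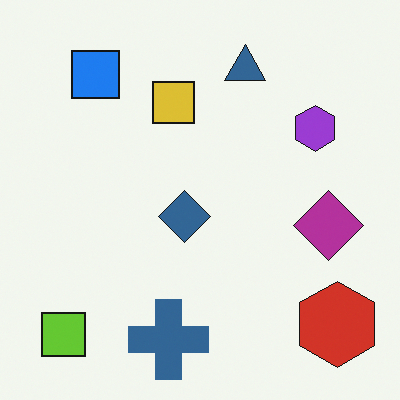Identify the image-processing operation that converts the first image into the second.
The image was hue-shifted through roughly half the color wheel.

Every shape's color has rotated by the same amount around the hue wheel — a uniform hue shift.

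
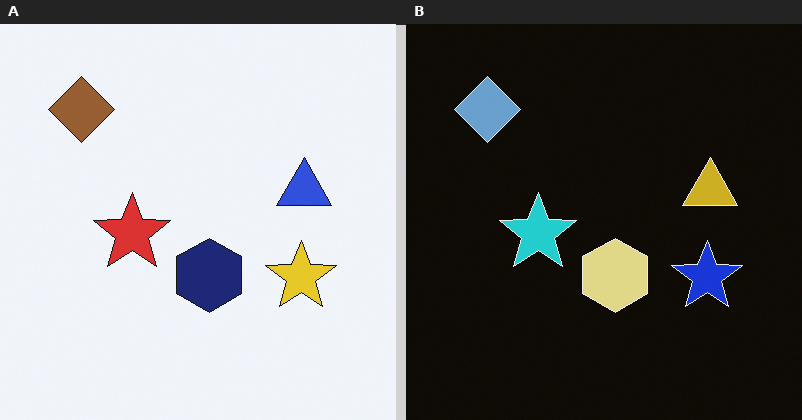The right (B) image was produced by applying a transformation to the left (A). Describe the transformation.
It was color-inverted (negative).

The light background has become dark and every shape's color is its complement — a photographic negative.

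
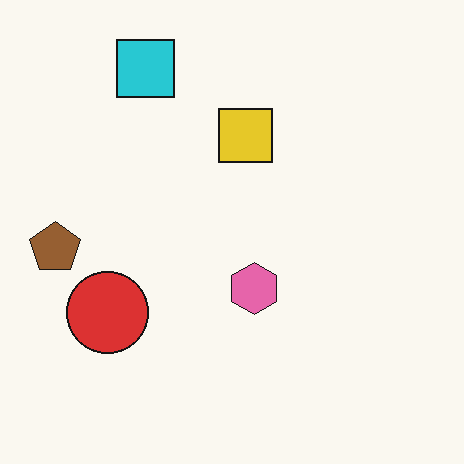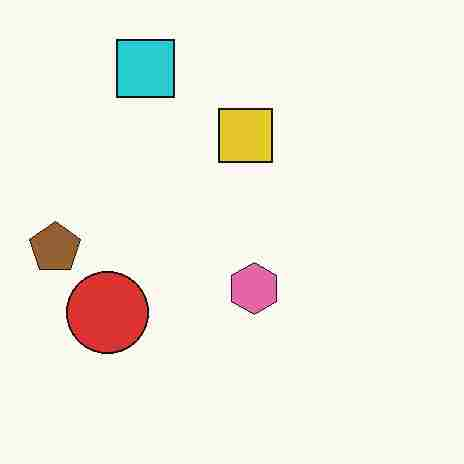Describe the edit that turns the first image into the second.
The transformation is: heavily JPEG-compressed with obvious blocking artifacts.

Blocky 8×8 compression artifacts appear around shape edges and the flat background shows ringing — characteristic JPEG degradation.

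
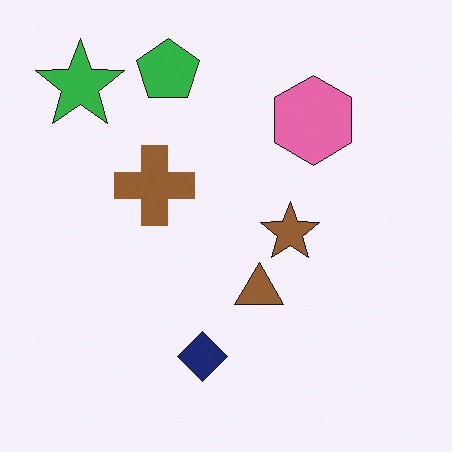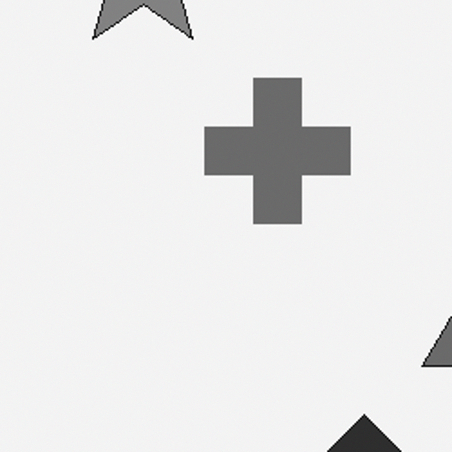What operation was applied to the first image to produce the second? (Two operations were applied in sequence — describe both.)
It was converted to grayscale, then cropped to a noticeably smaller region and rescaled.

All color is removed — every shape is now a shade of grey. The visible shapes are larger and the field of view is narrower; shapes near the original edges may be partly or wholly outside the frame — a crop-and-rescale.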